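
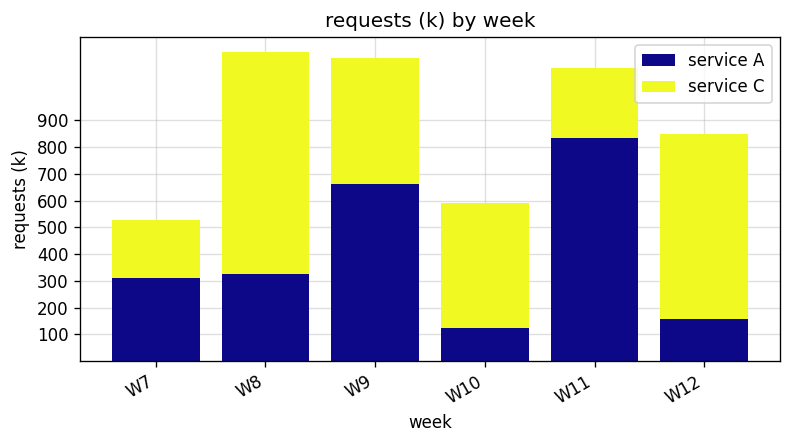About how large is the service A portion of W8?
service A top ≈ 300, bottom ≈ 0; segment ≈ 300.

≈ 300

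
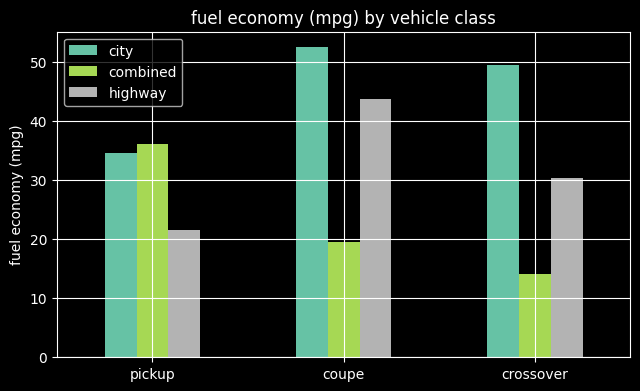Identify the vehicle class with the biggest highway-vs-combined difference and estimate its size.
coupe, ≈ 25 mpg

coupe: highway ≈ 45, combined ≈ 20 → gap ≈ 25. Next-largest (crossover) is only ≈ 15.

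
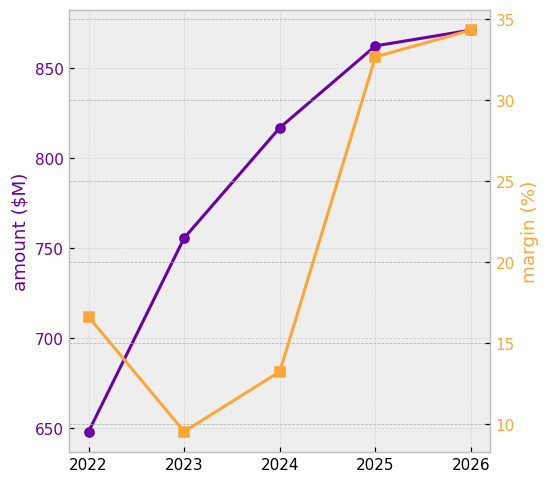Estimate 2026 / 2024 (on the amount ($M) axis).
2026 ≈ 880, 2024 ≈ 820; 880/820 ≈ 1.07.

≈ 1.07×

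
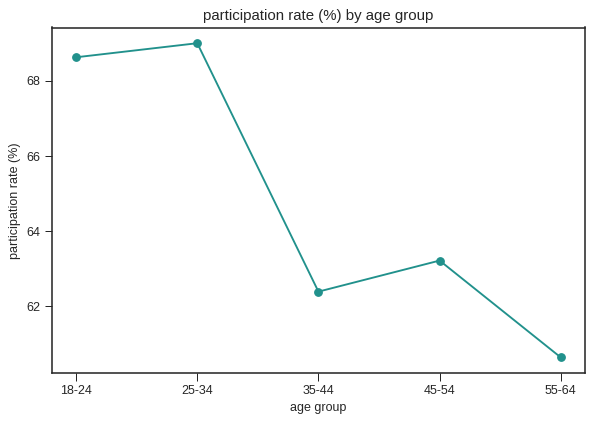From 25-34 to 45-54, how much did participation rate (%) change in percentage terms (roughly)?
≈ -8.7%

25-34 ≈ 69, 45-54 ≈ 63; (63 − 69) / 69 ≈ -8.7%.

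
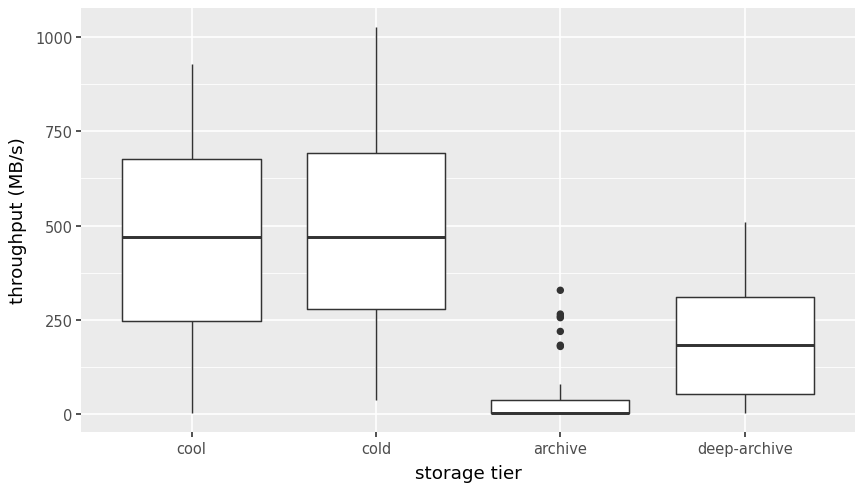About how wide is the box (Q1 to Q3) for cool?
Q3 ≈ 700, Q1 ≈ 250; IQR ≈ 450.

≈ 450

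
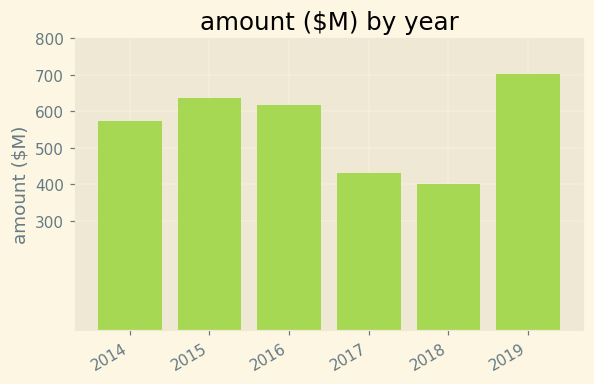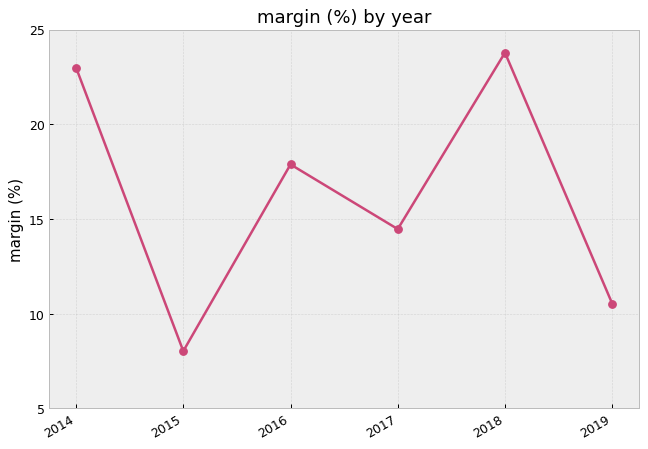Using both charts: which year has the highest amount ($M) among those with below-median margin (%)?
Chart 2 median margin (%) ≈ 15; below-median years: 2015, 2017, 2019. Among those, 2019 has the highest amount ($M) (≈ 700).

2019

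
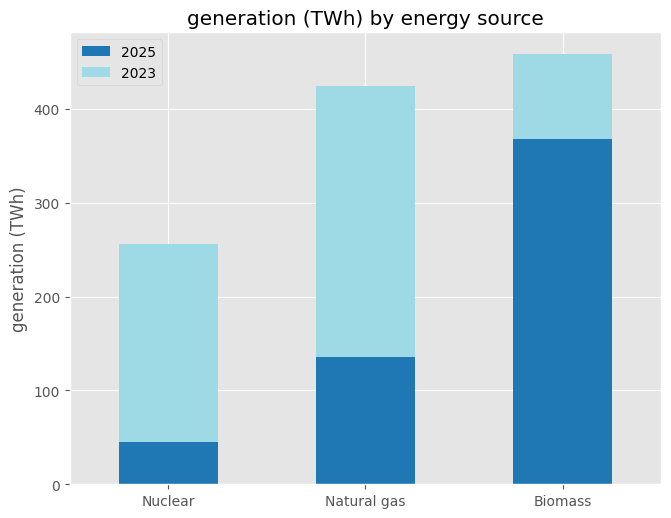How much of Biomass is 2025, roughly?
2025 top ≈ 350, bottom ≈ 0; segment ≈ 350.

≈ 350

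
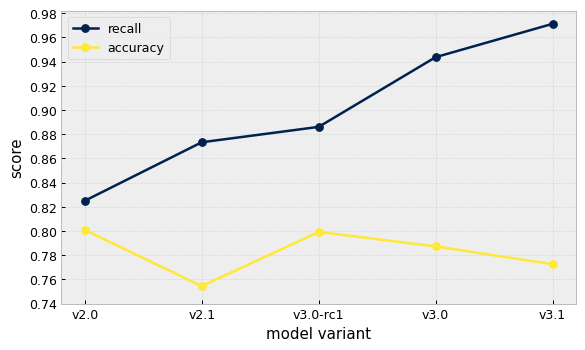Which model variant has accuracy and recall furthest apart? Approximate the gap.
v3.1: accuracy ≈ 0.78, recall ≈ 0.98 → gap ≈ 0.20. Next-largest (v3.0) is only ≈ 0.16.

v3.1, ≈ 0.20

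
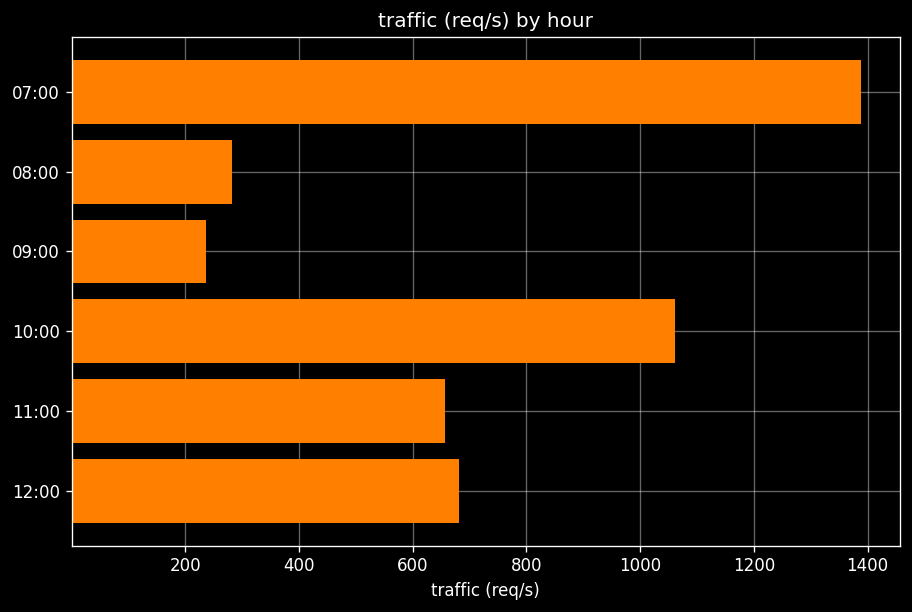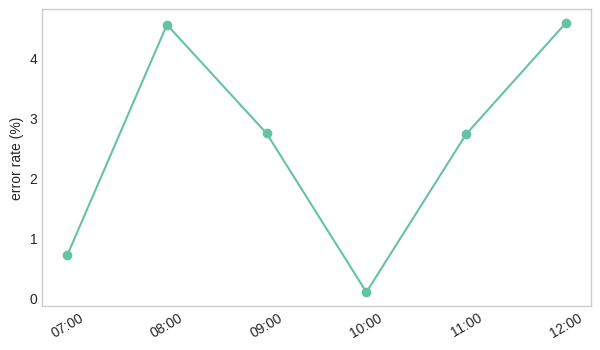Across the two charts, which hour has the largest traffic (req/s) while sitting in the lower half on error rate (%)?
Chart 2 median error rate (%) ≈ 2.5; below-median hours: 07:00, 10:00, 11:00. Among those, 07:00 has the highest traffic (req/s) (≈ 1400).

07:00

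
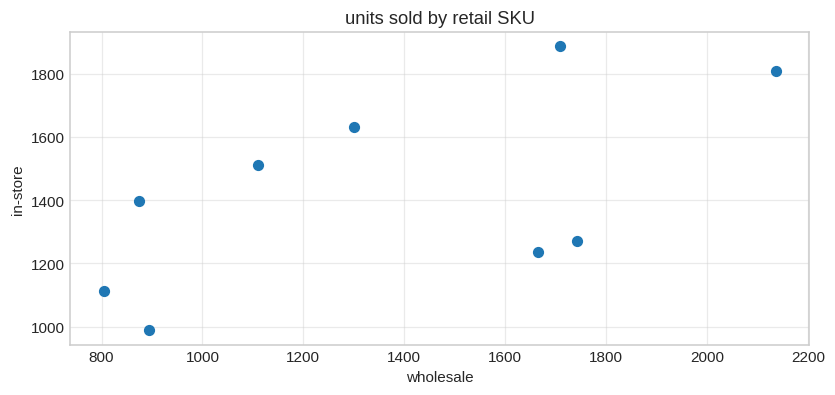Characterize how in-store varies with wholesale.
positive, moderate

Points are positively correlated; moderate (|r| ≈ 0.6).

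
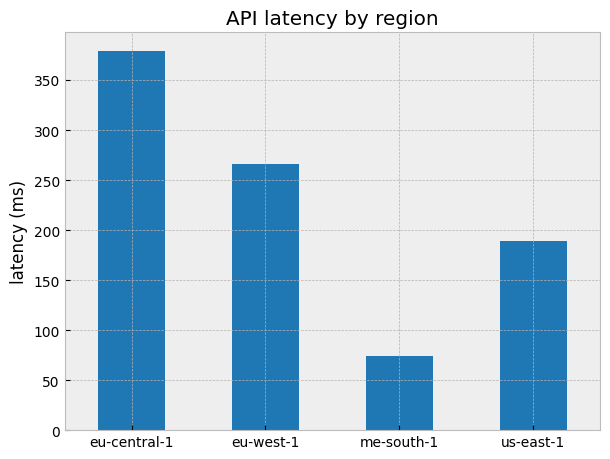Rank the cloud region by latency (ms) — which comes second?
Top 3: eu-central-1 ≈ 400, eu-west-1 ≈ 250, us-east-1 ≈ 200.

eu-west-1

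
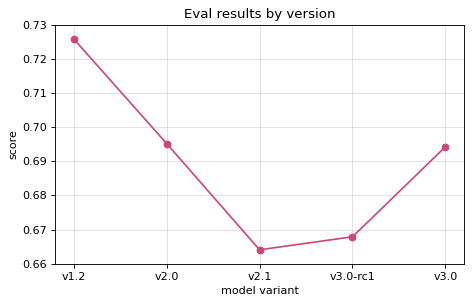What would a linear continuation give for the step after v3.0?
Last three: 0.66, 0.67, 0.69 → slope ≈ 0.015/step → next ≈ 0.705.

≈ 0.705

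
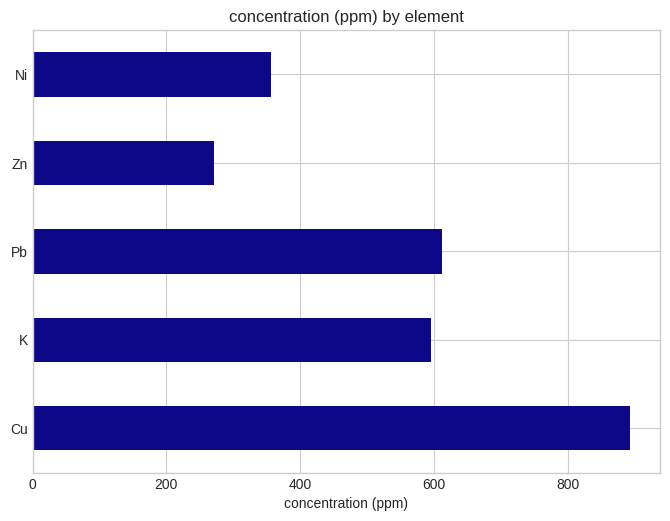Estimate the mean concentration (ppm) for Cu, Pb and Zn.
≈ 600

(900 + 600 + 300) / 3 ≈ 600.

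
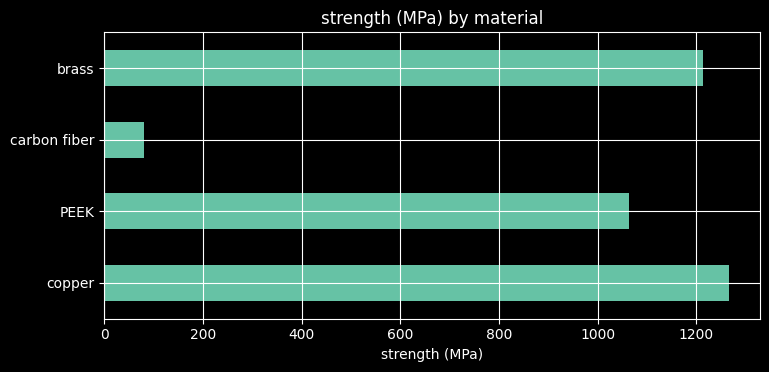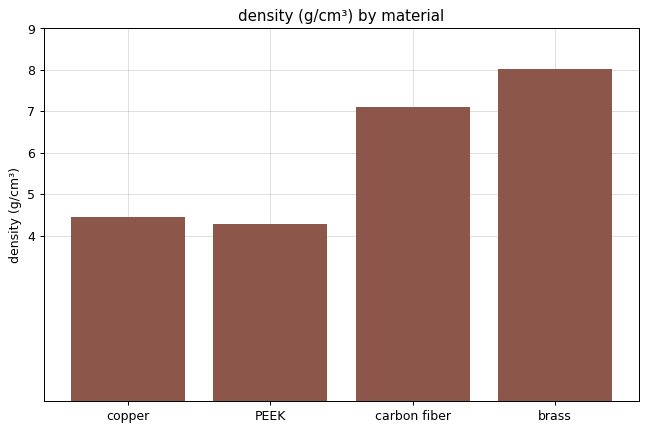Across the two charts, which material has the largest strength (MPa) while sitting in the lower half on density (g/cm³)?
Chart 2 median density (g/cm³) ≈ 6; below-median materials: copper, PEEK. Among those, copper has the highest strength (MPa) (≈ 1200).

copper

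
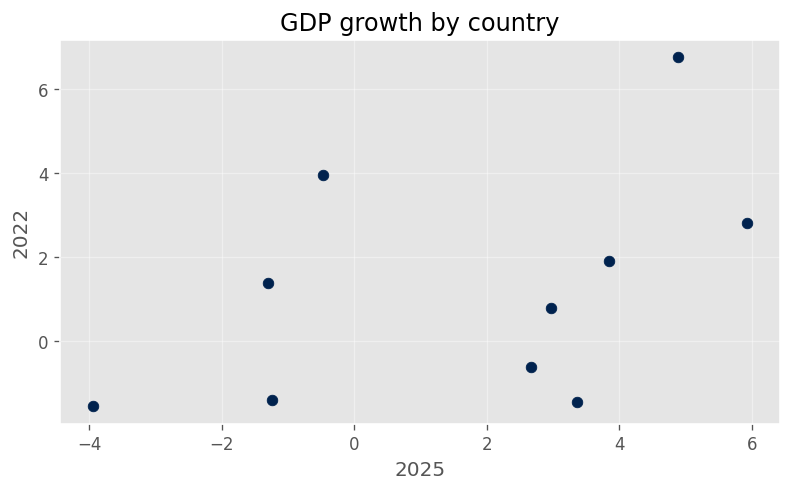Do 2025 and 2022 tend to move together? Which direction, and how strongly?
Points are positively correlated; moderate (|r| ≈ 0.5).

positive, moderate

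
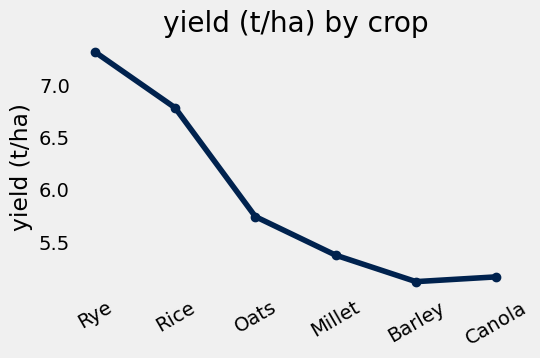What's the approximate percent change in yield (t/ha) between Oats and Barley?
≈ -10.3%

Oats ≈ 5.8, Barley ≈ 5.2; (5.2 − 5.8) / 5.8 ≈ -10.3%.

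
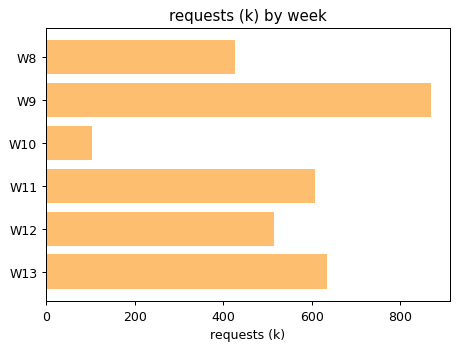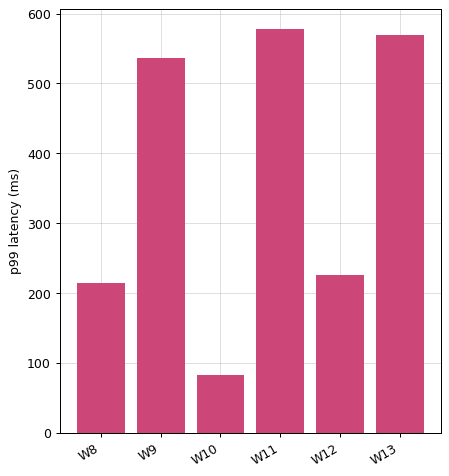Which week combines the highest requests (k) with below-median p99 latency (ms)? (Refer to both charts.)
W12

Chart 2 median p99 latency (ms) ≈ 400; below-median weeks: W8, W10, W12. Among those, W12 has the highest requests (k) (≈ 500).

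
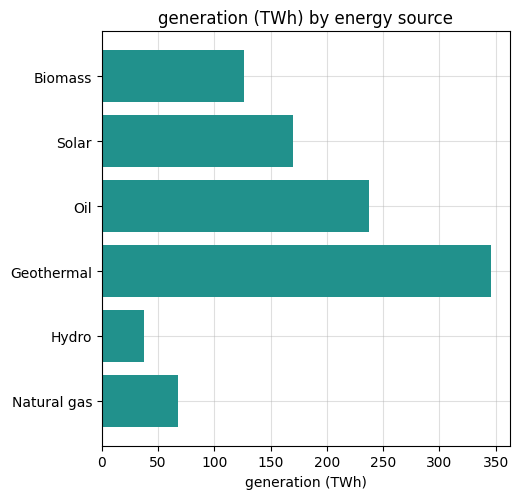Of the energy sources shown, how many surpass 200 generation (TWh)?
2

Above 200: Oil, Geothermal.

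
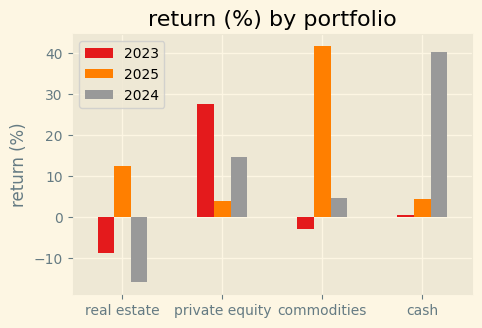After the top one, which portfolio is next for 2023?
Top 3 for 2023: private equity ≈ 30, cash ≈ 0, commodities ≈ -5.

cash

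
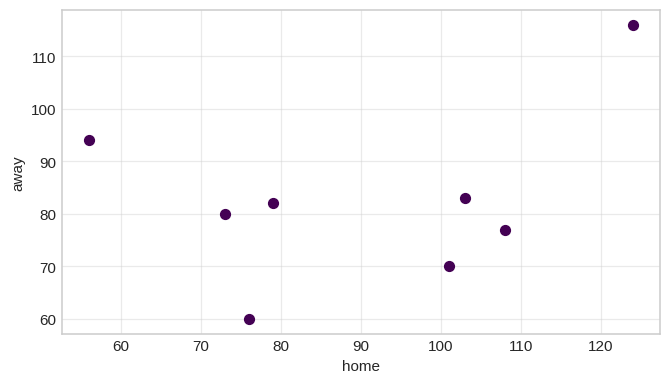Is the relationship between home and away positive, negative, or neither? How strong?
Points are positively correlated; weak (|r| ≈ 0.3).

positive, weak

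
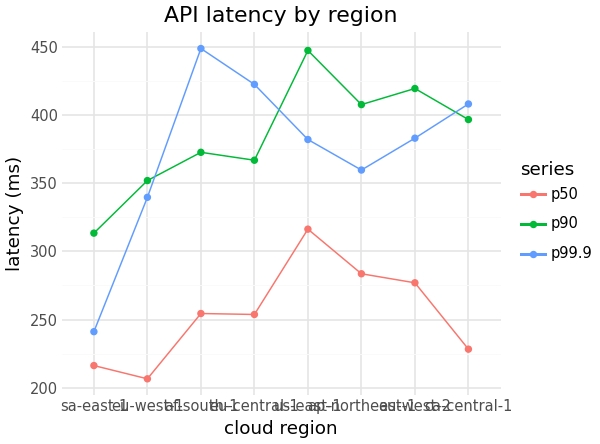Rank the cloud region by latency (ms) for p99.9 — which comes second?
eu-central-1

Top 3 for p99.9: af-south-1 ≈ 450, eu-central-1 ≈ 425, ca-central-1 ≈ 400.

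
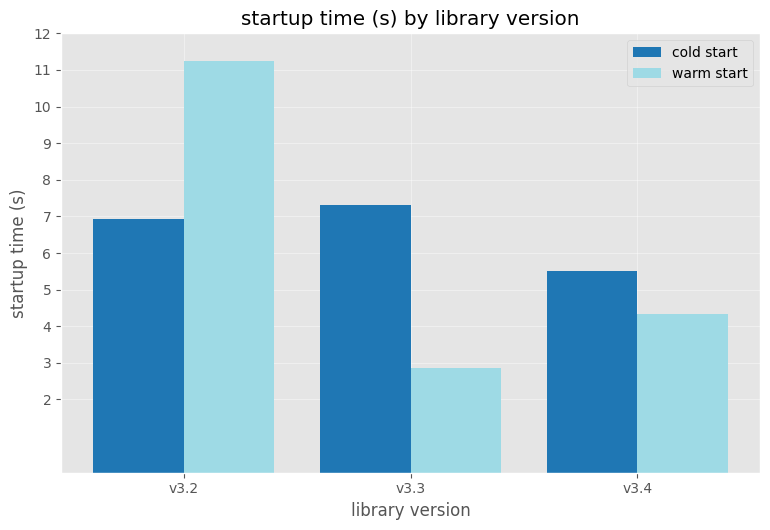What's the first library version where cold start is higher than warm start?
v3.3

v3.2: cold start ≈ 7 vs warm start ≈ 11 (not yet); v3.3: cold start ≈ 7 vs warm start ≈ 3 (first crossover).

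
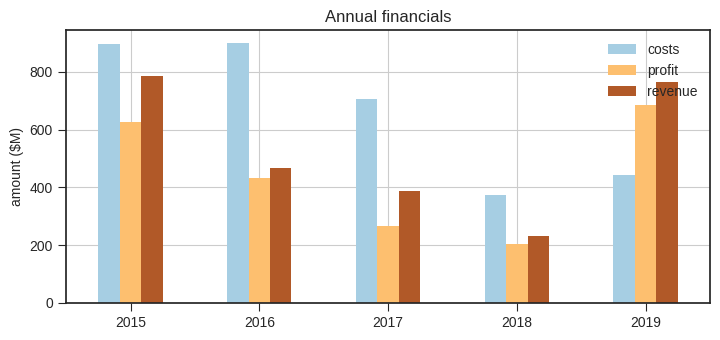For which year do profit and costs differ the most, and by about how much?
2016, ≈ 500 $M

2016: profit ≈ 400, costs ≈ 900 → gap ≈ 500. Next-largest (2017) is only ≈ 400.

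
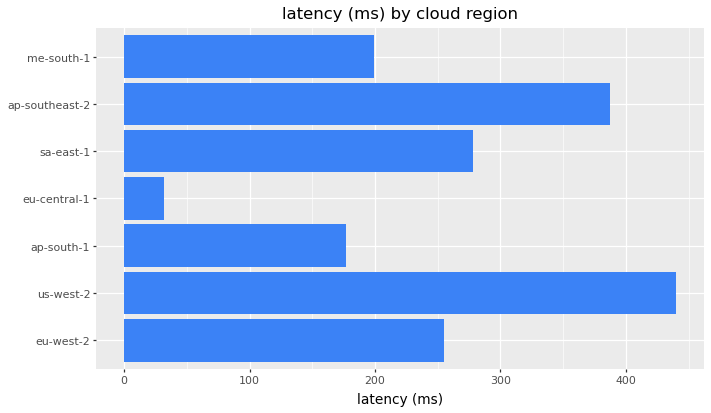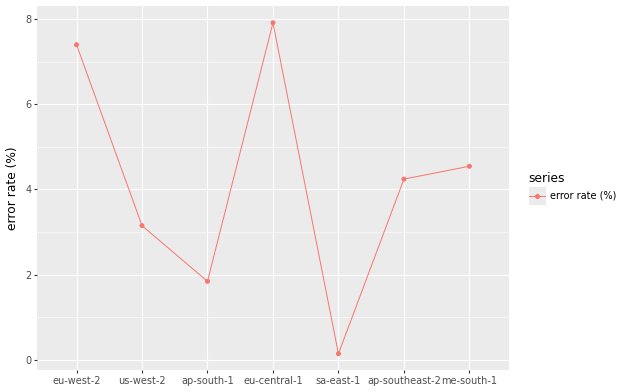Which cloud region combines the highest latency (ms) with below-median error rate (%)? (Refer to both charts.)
Chart 2 median error rate (%) ≈ 4; below-median cloud regions: us-west-2, ap-south-1, sa-east-1. Among those, us-west-2 has the highest latency (ms) (≈ 450).

us-west-2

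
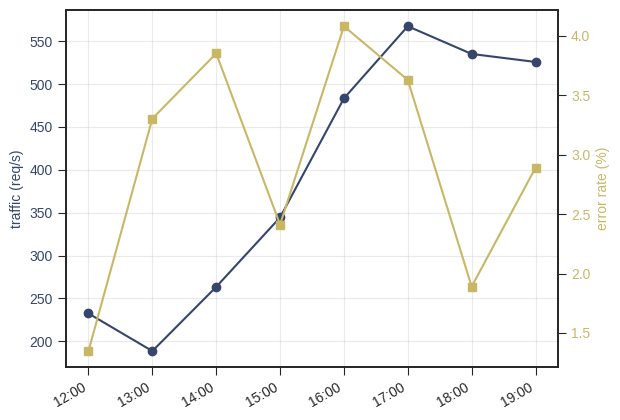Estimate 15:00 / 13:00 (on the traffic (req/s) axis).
15:00 ≈ 350, 13:00 ≈ 200; 350/200 ≈ 1.75.

≈ 1.75×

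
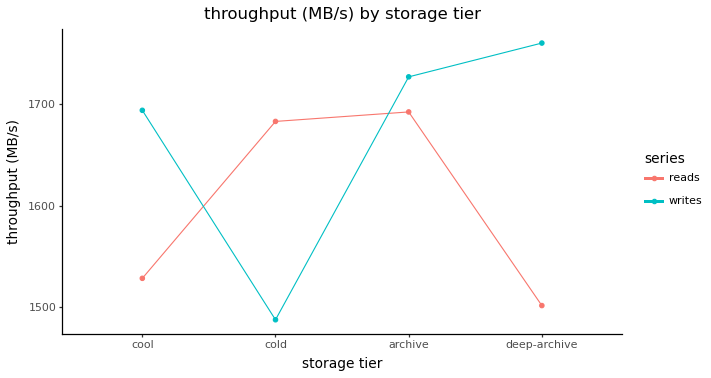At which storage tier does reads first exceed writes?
cold

cool: reads ≈ 1525 vs writes ≈ 1700 (not yet); cold: reads ≈ 1675 vs writes ≈ 1500 (first crossover).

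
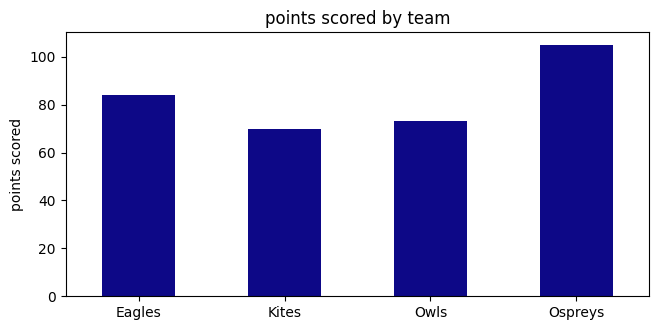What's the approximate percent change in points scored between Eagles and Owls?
≈ -12.5%

Eagles ≈ 80, Owls ≈ 70; (70 − 80) / 80 ≈ -12.5%.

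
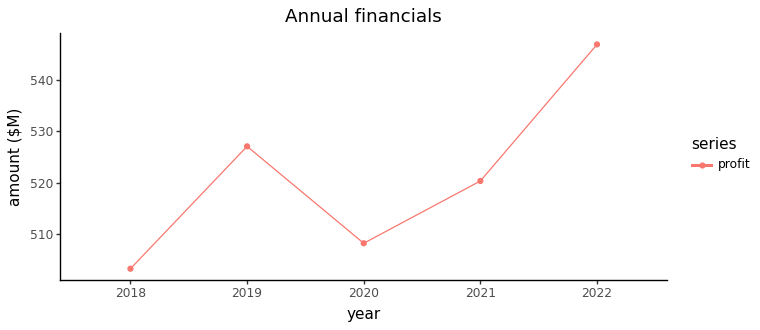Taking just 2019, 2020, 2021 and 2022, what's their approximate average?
(525 + 510 + 520 + 545) / 4 ≈ 525.

≈ 525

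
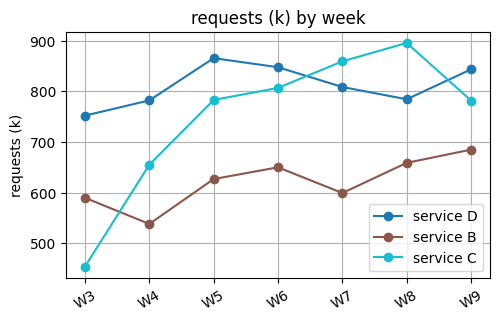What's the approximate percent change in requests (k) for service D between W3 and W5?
W3 ≈ 750, W5 ≈ 850; (850 − 750) / 750 ≈ +13.3%.

≈ +13.3%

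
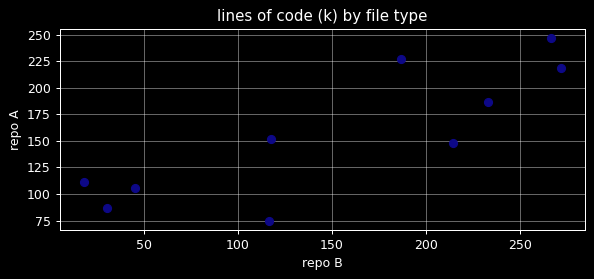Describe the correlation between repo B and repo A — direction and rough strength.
Points are positively correlated; strong (|r| ≈ 0.8).

positive, strong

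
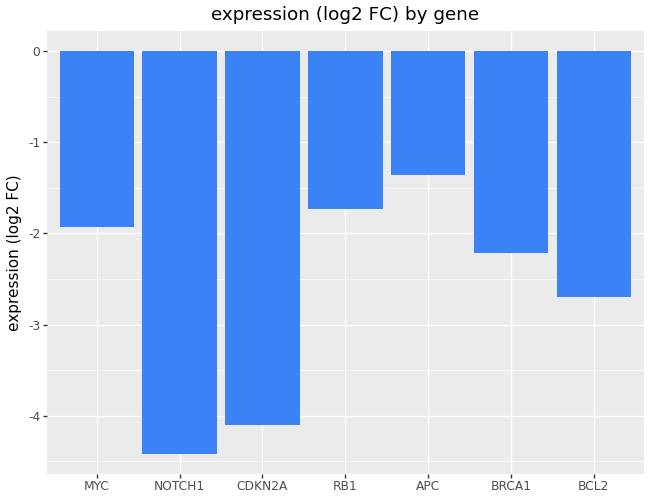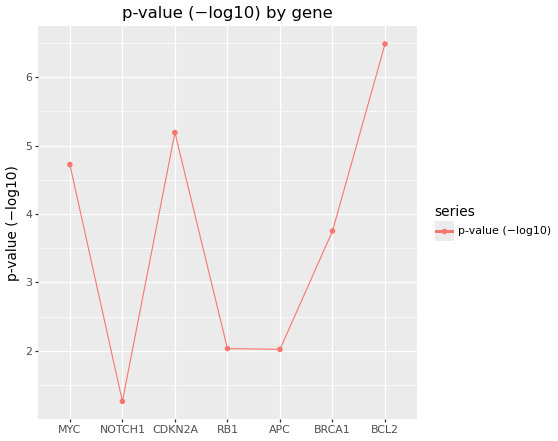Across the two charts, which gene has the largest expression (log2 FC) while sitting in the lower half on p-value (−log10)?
APC

Chart 2 median p-value (−log10) ≈ 4; below-median genes: NOTCH1, RB1, APC. Among those, APC has the highest expression (log2 FC) (≈ -1).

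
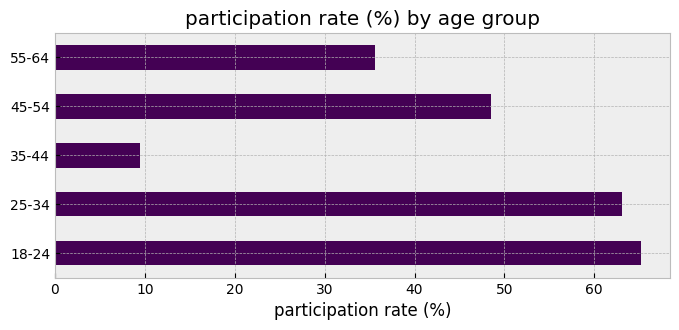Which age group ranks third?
45-54

Top 4: 18-24 ≈ 70, 25-34 ≈ 60, 45-54 ≈ 50, 55-64 ≈ 40.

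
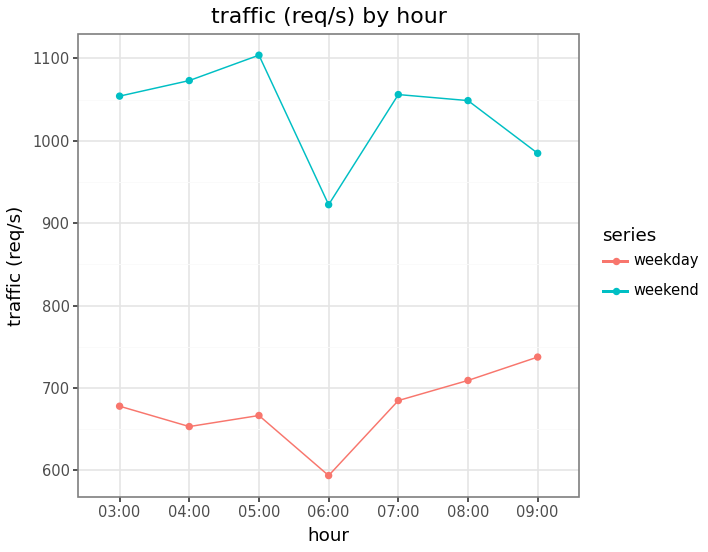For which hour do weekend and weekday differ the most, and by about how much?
05:00: weekend ≈ 1100, weekday ≈ 650 → gap ≈ 450. Next-largest (04:00) is only ≈ 400.

05:00, ≈ 450 req/s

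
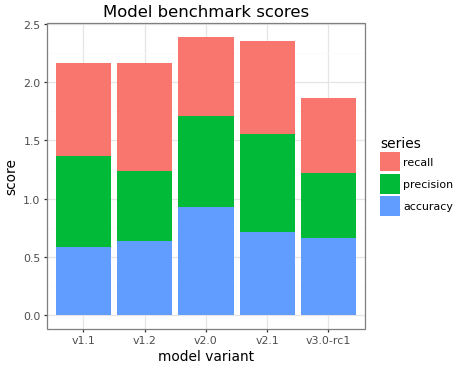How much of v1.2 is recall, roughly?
recall top ≈ 2.2, bottom ≈ 1.2; segment ≈ 1.0.

≈ 1.0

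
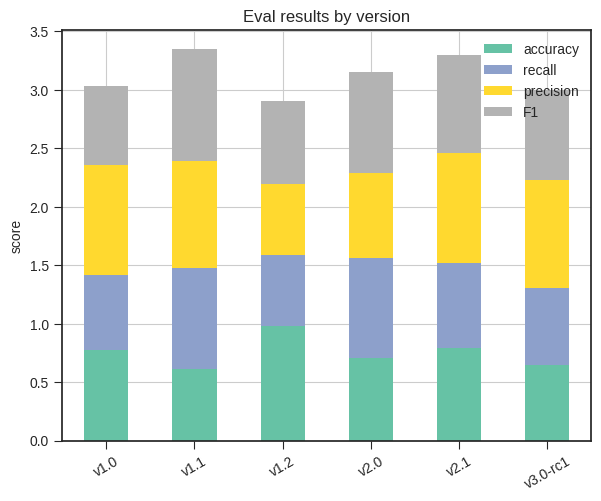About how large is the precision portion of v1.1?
≈ 1.0

precision top ≈ 2.5, bottom ≈ 1.5; segment ≈ 1.0.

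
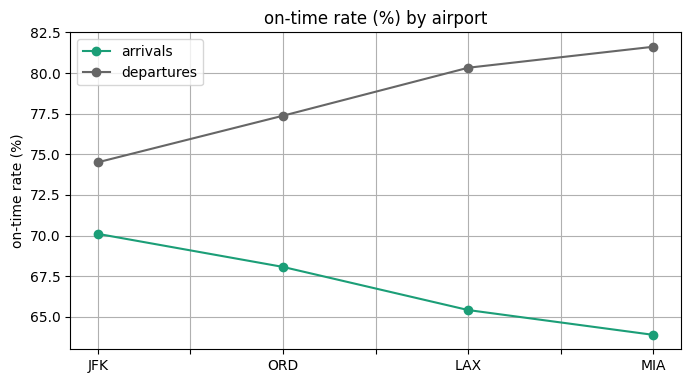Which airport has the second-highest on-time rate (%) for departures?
Top 3 for departures: MIA ≈ 82, LAX ≈ 80, ORD ≈ 78.

LAX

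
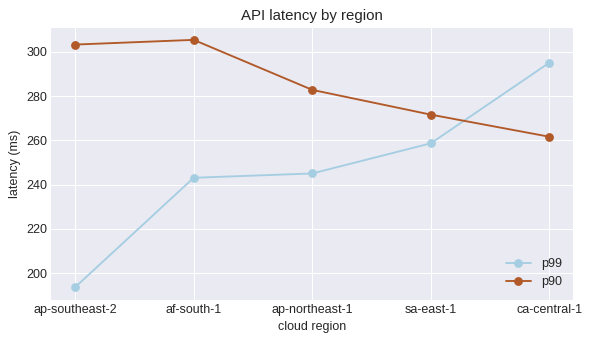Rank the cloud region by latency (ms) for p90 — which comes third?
ap-northeast-1

Top 4 for p90: af-south-1 ≈ 310, ap-southeast-2 ≈ 300, ap-northeast-1 ≈ 280, sa-east-1 ≈ 270.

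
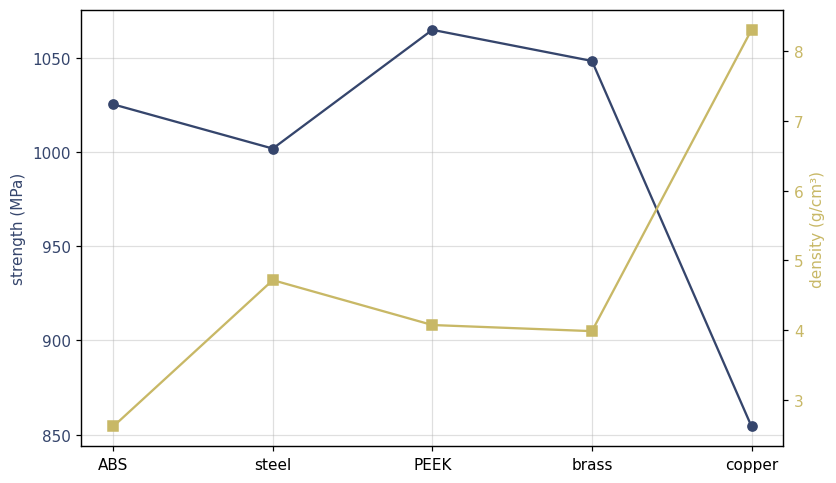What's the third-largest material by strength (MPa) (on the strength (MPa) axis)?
ABS

Top 4 (on the strength (MPa) axis): PEEK ≈ 1060, brass ≈ 1040, ABS ≈ 1020, steel ≈ 1000.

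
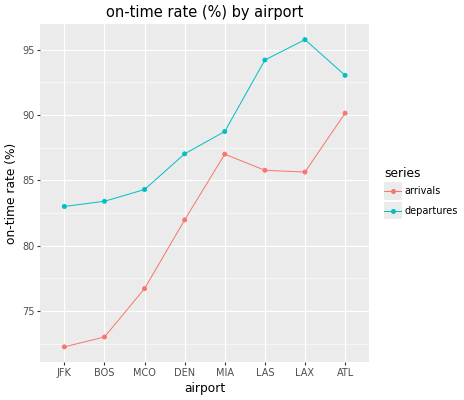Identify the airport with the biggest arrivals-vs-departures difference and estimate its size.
JFK, ≈ 12 %

JFK: arrivals ≈ 72, departures ≈ 84 → gap ≈ 12. Next-largest (BOS) is only ≈ 10.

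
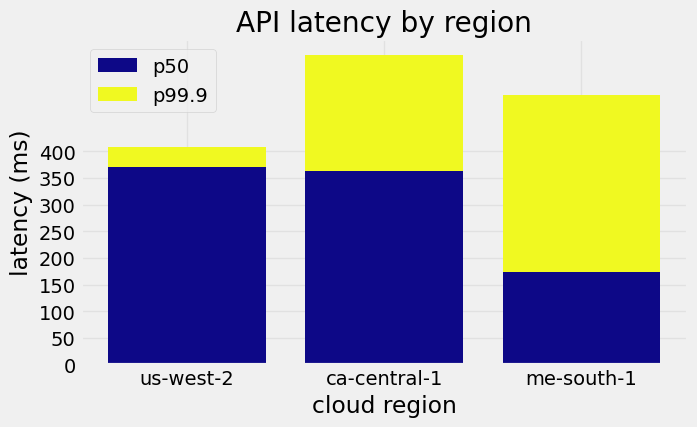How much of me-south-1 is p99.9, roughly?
p99.9 top ≈ 500, bottom ≈ 150; segment ≈ 350.

≈ 350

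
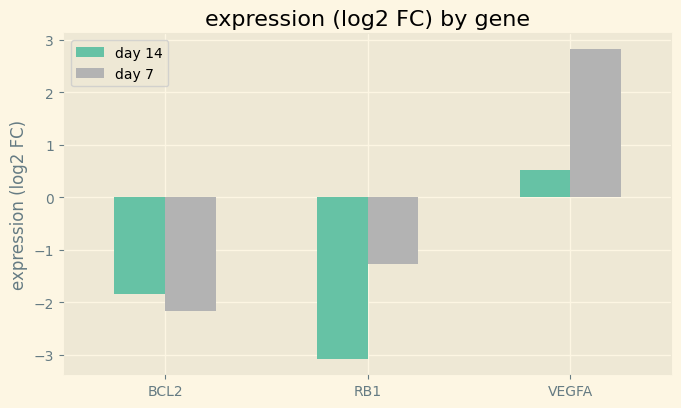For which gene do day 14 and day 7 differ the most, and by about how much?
VEGFA: day 14 ≈ 0.5, day 7 ≈ 3.0 → gap ≈ 2.5. Next-largest (RB1) is only ≈ 1.5.

VEGFA, ≈ 2.5 log2 FC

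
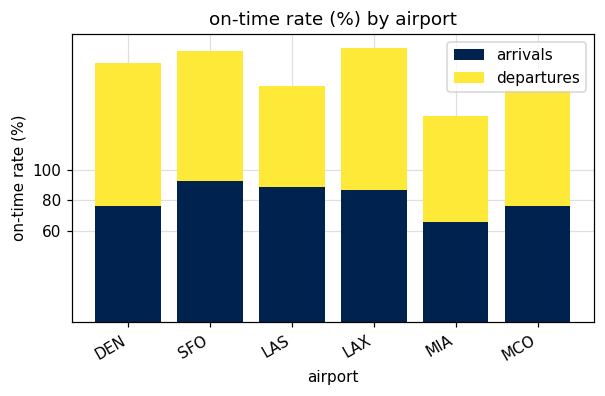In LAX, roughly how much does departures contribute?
departures top ≈ 180, bottom ≈ 80; segment ≈ 100.

≈ 100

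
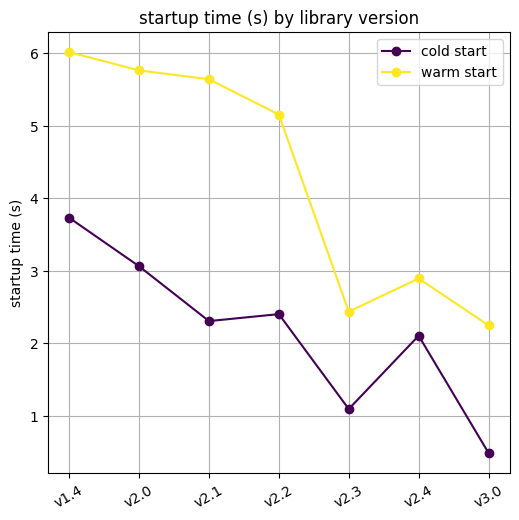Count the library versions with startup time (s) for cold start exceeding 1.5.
Above 1.5: v1.4, v2.0, v2.1, v2.2, v2.4.

5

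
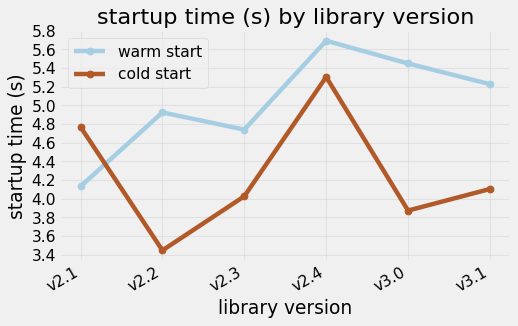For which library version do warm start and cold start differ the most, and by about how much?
v3.0, ≈ 1.6 s

v3.0: warm start ≈ 5.4, cold start ≈ 3.8 → gap ≈ 1.6. Next-largest (v2.2) is only ≈ 1.6.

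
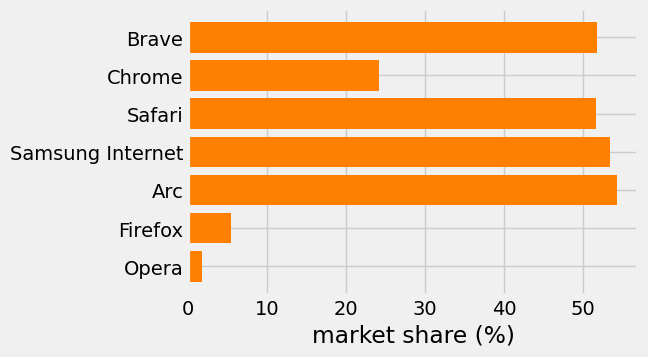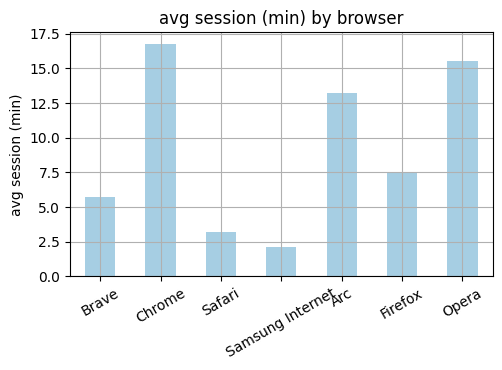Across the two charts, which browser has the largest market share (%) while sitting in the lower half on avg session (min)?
Chart 2 median avg session (min) ≈ 8; below-median browsers: Brave, Safari, Samsung Internet. Among those, Samsung Internet has the highest market share (%) (≈ 55).

Samsung Internet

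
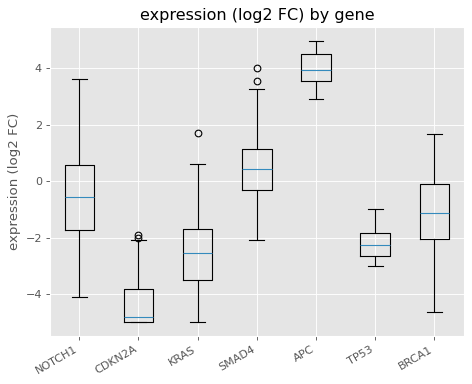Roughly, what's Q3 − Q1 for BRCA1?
≈ 2

Q3 ≈ 0, Q1 ≈ -2; IQR ≈ 2.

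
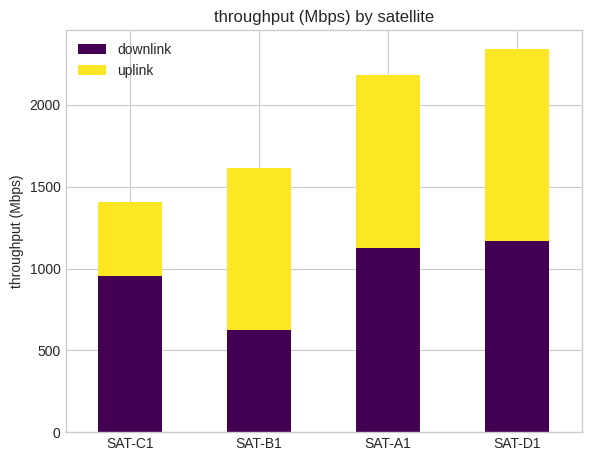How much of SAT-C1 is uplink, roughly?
uplink top ≈ 1400, bottom ≈ 1000; segment ≈ 400.

≈ 400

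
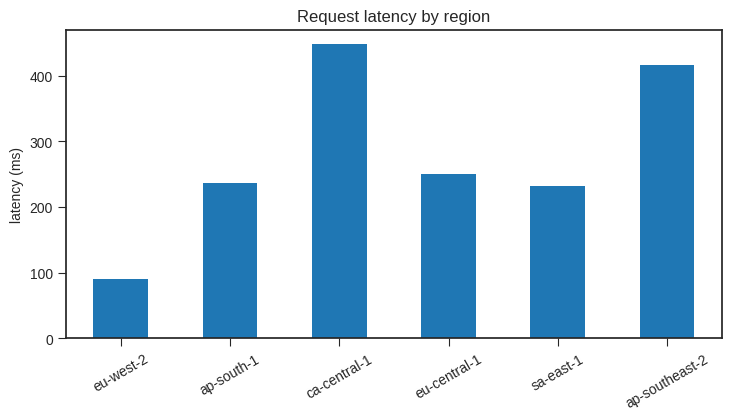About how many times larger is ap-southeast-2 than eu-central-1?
≈ 1.6×

ap-southeast-2 ≈ 400, eu-central-1 ≈ 250; 400/250 ≈ 1.6.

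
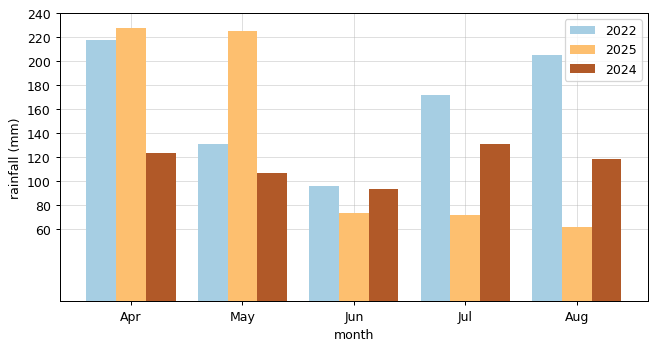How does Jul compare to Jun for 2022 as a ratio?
≈ 1.8×

Jul ≈ 180, Jun ≈ 100; 180/100 ≈ 1.8.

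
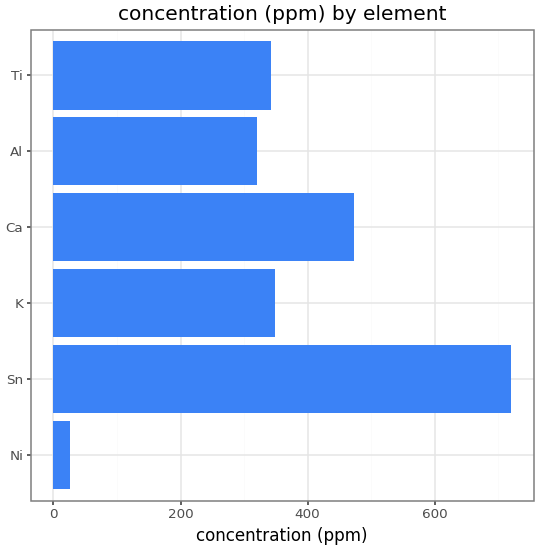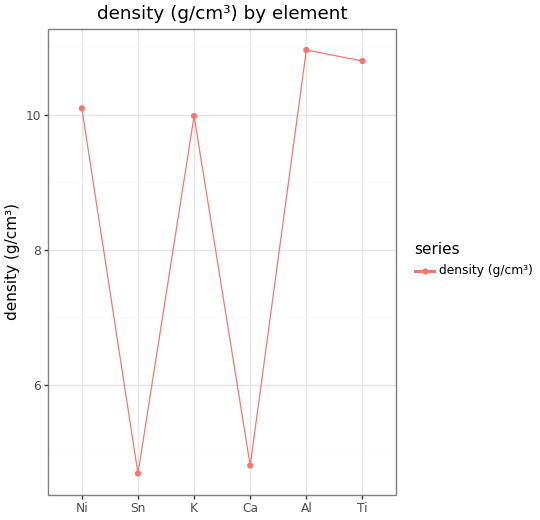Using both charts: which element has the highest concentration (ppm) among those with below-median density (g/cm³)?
Chart 2 median density (g/cm³) ≈ 10; below-median elements: Sn, K, Ca. Among those, Sn has the highest concentration (ppm) (≈ 700).

Sn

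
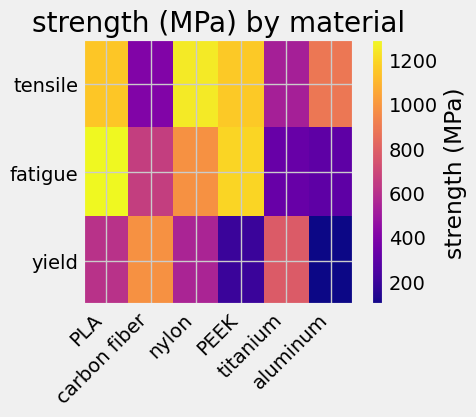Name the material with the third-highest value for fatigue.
nylon

Top 4 for fatigue: PLA ≈ 1300, PEEK ≈ 1200, nylon ≈ 1000, carbon fiber ≈ 700.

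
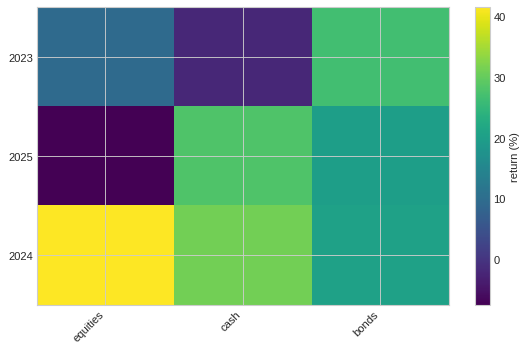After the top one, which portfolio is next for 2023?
Top 3 for 2023: bonds ≈ 25, equities ≈ 10, cash ≈ 0.

equities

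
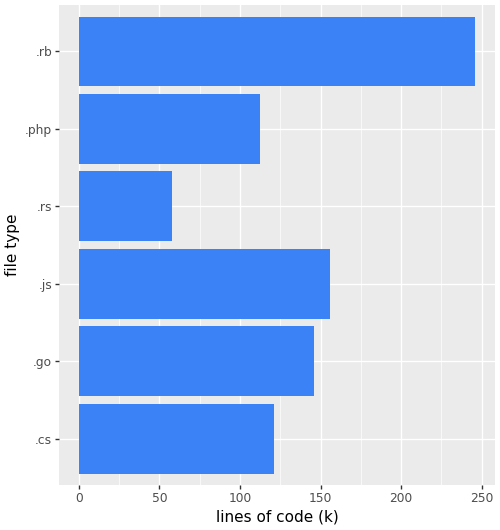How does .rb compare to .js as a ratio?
.rb ≈ 250, .js ≈ 150; 250/150 ≈ 1.67.

≈ 1.67×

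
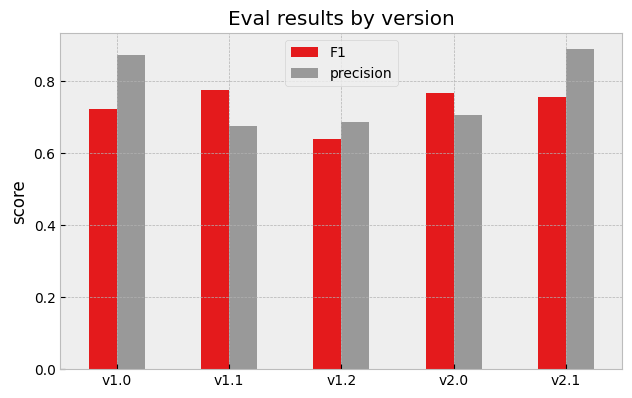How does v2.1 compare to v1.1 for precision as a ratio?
≈ 1.29×

v2.1 ≈ 0.9, v1.1 ≈ 0.7; 0.9/0.7 ≈ 1.29.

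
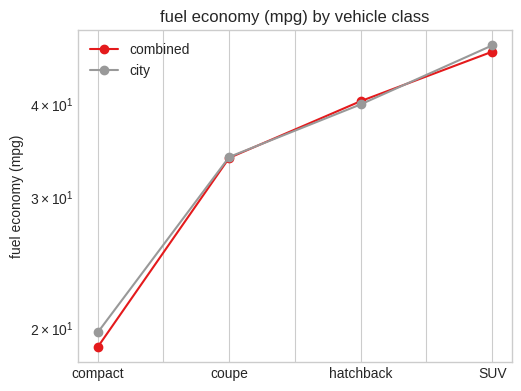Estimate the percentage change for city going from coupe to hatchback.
coupe ≈ 35, hatchback ≈ 40; (40 − 35) / 35 ≈ +14.3%.

≈ +14.3%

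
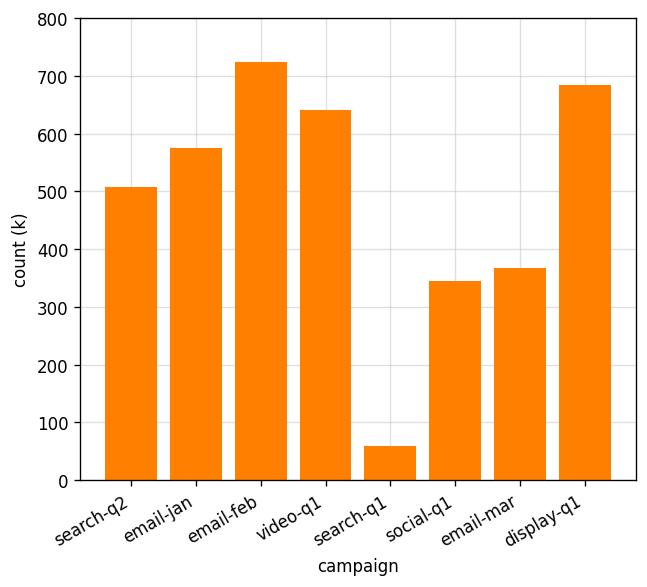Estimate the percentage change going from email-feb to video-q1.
email-feb ≈ 700, video-q1 ≈ 600; (600 − 700) / 700 ≈ -14.3%.

≈ -14.3%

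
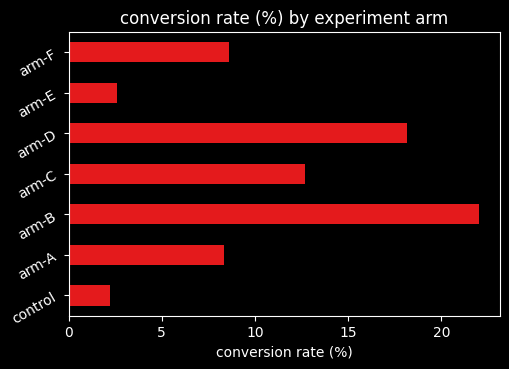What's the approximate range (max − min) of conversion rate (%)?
≈ 20

Max arm-B ≈ 22, min control ≈ 2; range ≈ 20.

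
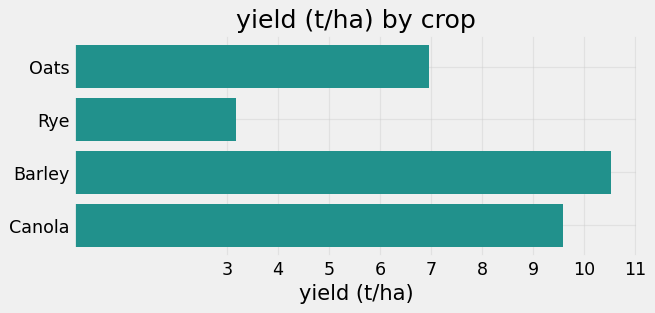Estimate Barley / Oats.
≈ 1.57×

Barley ≈ 11, Oats ≈ 7; 11/7 ≈ 1.57.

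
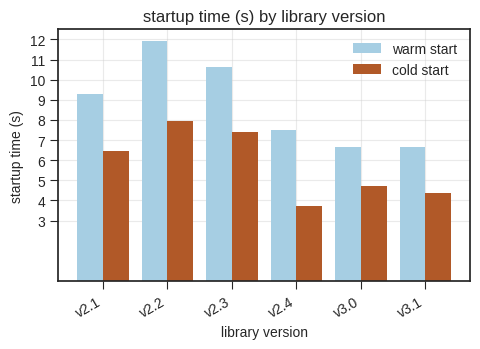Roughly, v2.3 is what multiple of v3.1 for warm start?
≈ 1.57×

v2.3 ≈ 11, v3.1 ≈ 7; 11/7 ≈ 1.57.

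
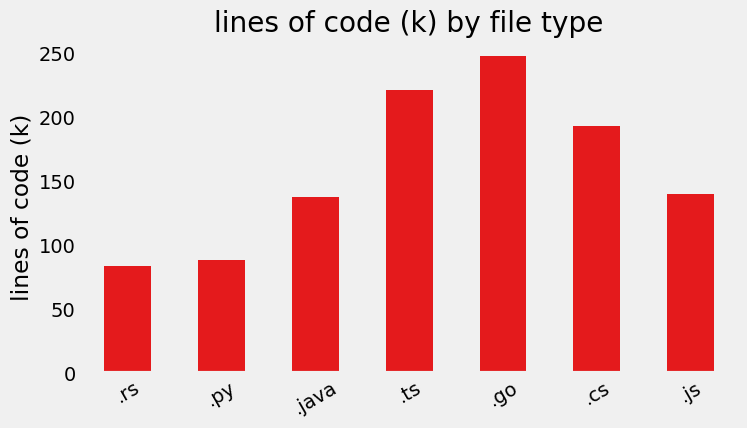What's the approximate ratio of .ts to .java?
.ts ≈ 225, .java ≈ 125; 225/125 ≈ 1.8.

≈ 1.8×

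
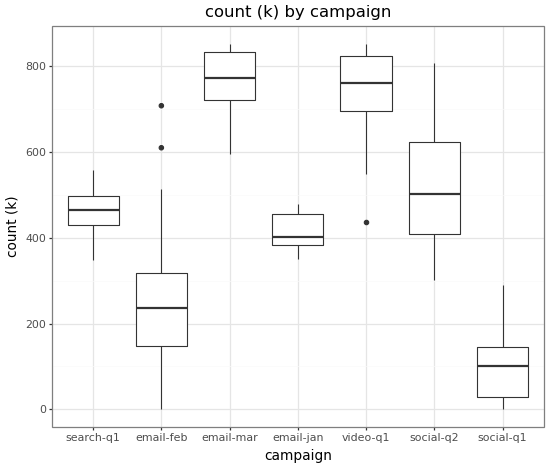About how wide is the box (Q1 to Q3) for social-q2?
Q3 ≈ 600, Q1 ≈ 400; IQR ≈ 200.

≈ 200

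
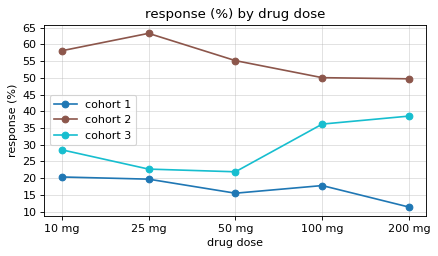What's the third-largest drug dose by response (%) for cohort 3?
Top 4 for cohort 3: 200 mg ≈ 40, 100 mg ≈ 35, 10 mg ≈ 30, 25 mg ≈ 25.

10 mg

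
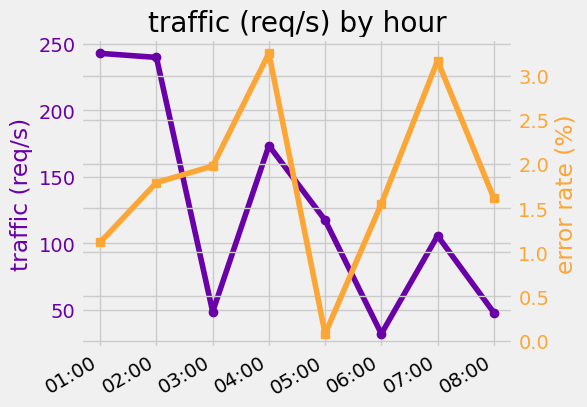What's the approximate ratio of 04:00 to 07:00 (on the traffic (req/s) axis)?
≈ 1.8×

04:00 ≈ 180, 07:00 ≈ 100; 180/100 ≈ 1.8.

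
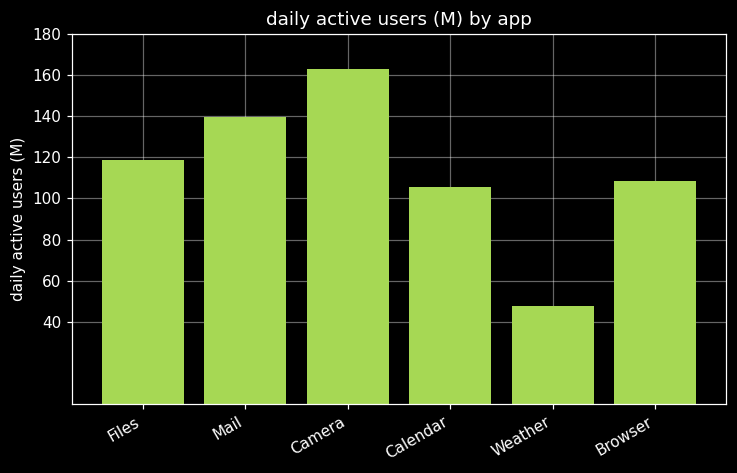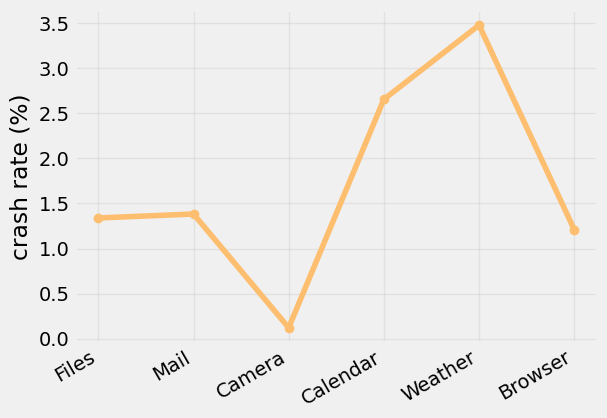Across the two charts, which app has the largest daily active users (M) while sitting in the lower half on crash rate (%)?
Camera

Chart 2 median crash rate (%) ≈ 1.5; below-median apps: Files, Camera, Browser. Among those, Camera has the highest daily active users (M) (≈ 160).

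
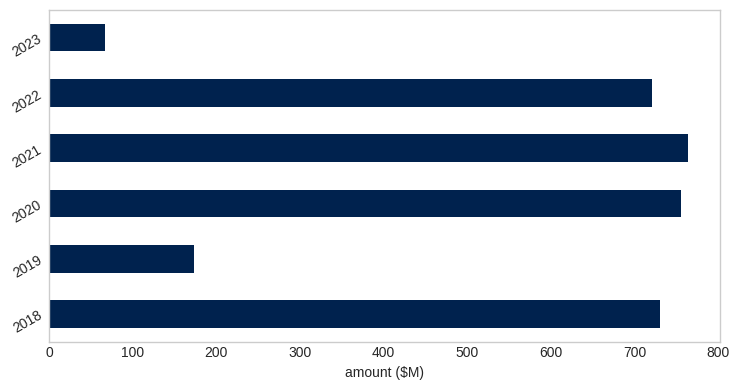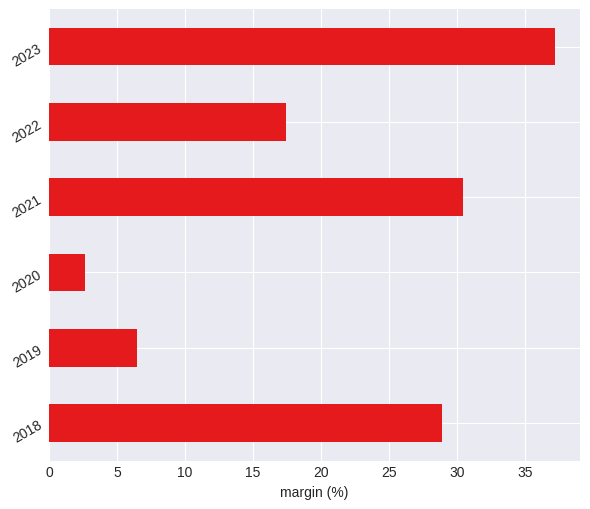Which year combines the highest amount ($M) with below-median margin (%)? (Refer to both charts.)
2020

Chart 2 median margin (%) ≈ 25; below-median years: 2019, 2020, 2022. Among those, 2020 has the highest amount ($M) (≈ 800).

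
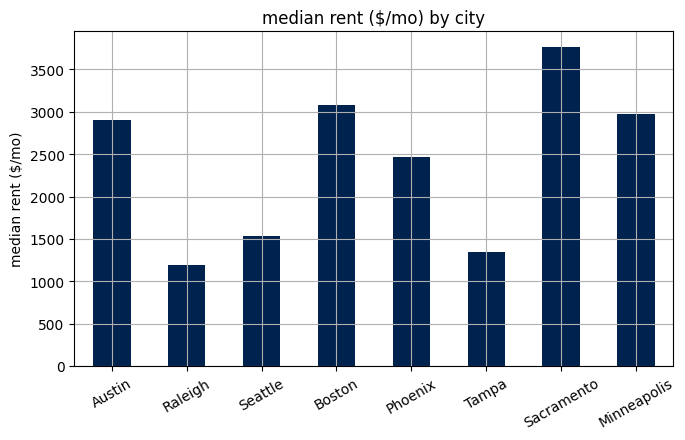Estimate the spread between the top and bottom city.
Max Sacramento ≈ 4000, min Raleigh ≈ 1000; range ≈ 3000.

≈ 3000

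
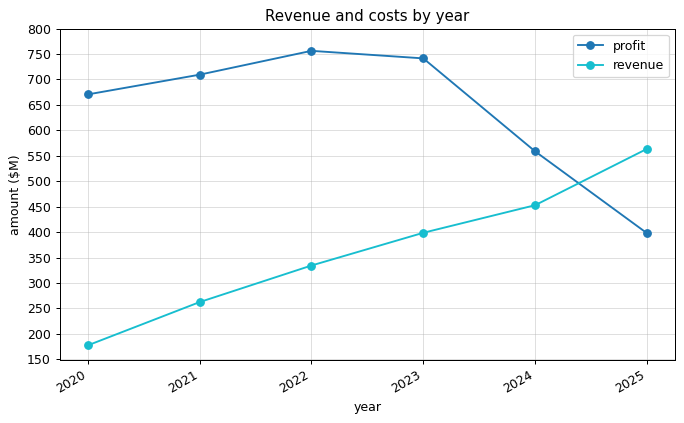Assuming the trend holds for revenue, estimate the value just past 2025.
≈ 625

Last three: 400, 450, 550 → slope ≈ 75/step → next ≈ 625.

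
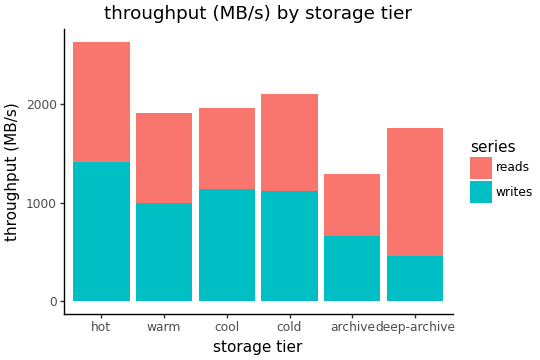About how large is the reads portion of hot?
reads top ≈ 2500, bottom ≈ 1500; segment ≈ 1000.

≈ 1000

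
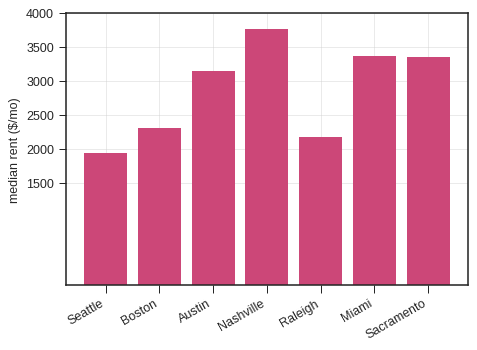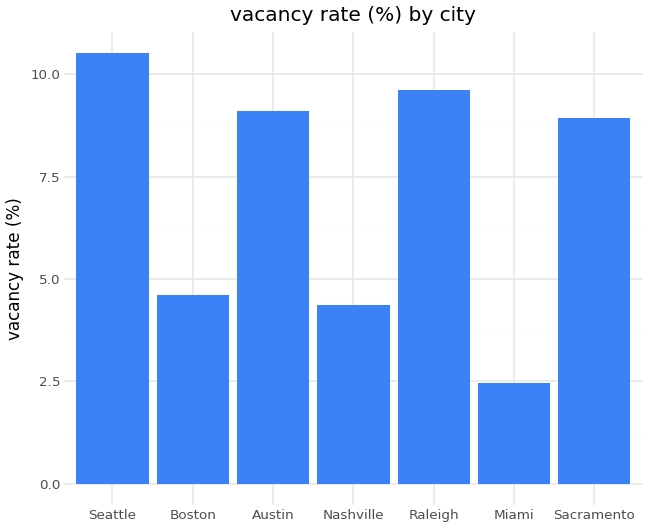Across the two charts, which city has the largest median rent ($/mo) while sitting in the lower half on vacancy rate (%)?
Nashville

Chart 2 median vacancy rate (%) ≈ 9; below-median cities: Boston, Nashville, Miami. Among those, Nashville has the highest median rent ($/mo) (≈ 4000).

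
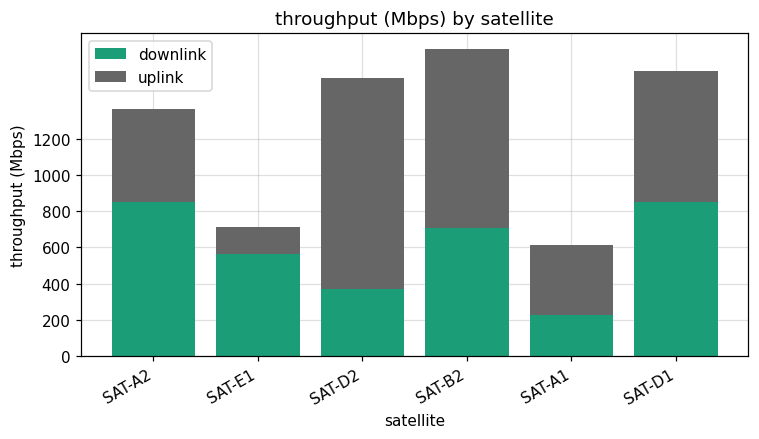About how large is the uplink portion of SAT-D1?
uplink top ≈ 1600, bottom ≈ 800; segment ≈ 800.

≈ 800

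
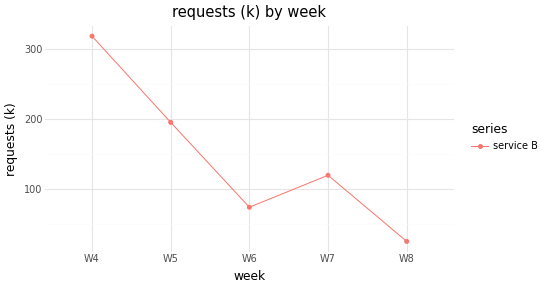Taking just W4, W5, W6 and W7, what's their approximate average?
≈ 181

(325 + 200 + 75 + 125) / 4 ≈ 181.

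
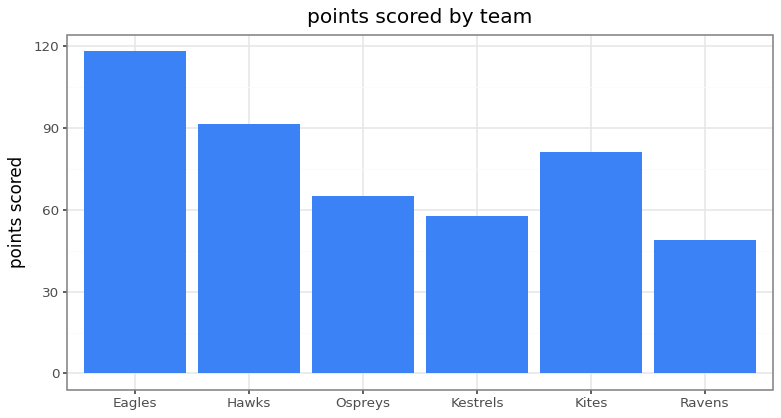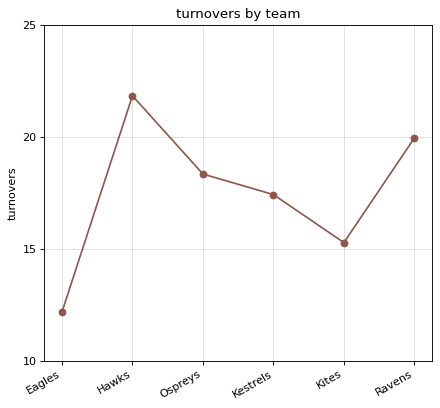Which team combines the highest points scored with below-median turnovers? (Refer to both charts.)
Eagles

Chart 2 median turnovers ≈ 20; below-median teams: Eagles, Kestrels, Kites. Among those, Eagles has the highest points scored (≈ 120).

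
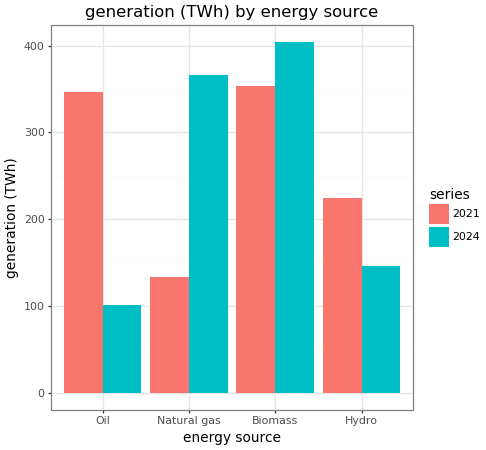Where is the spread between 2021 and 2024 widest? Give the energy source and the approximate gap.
Oil: 2021 ≈ 350, 2024 ≈ 100 → gap ≈ 250. Next-largest (Natural gas) is only ≈ 200.

Oil, ≈ 250 TWh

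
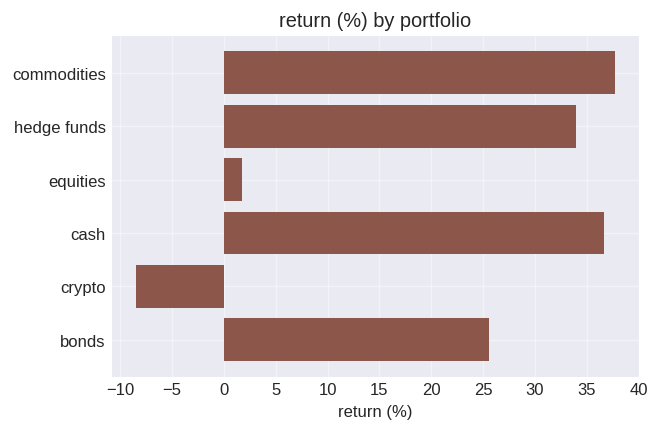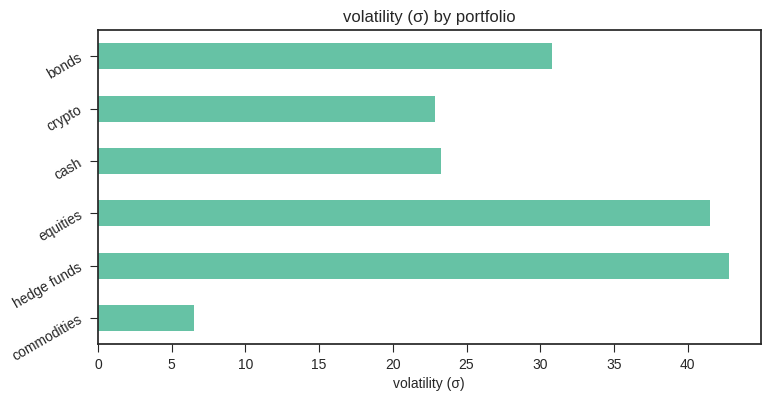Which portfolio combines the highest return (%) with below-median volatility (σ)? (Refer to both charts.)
Chart 2 median volatility (σ) ≈ 25; below-median portfolios: commodities, cash, crypto. Among those, commodities has the highest return (%) (≈ 40).

commodities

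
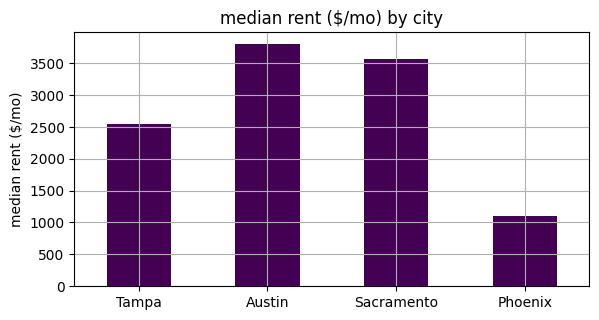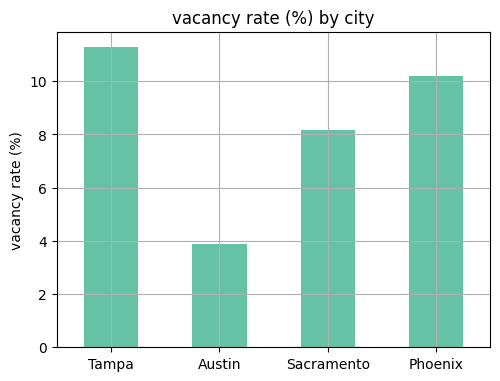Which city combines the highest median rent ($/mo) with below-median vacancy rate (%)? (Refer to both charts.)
Chart 2 median vacancy rate (%) ≈ 10; below-median cities: Austin, Sacramento. Among those, Austin has the highest median rent ($/mo) (≈ 4000).

Austin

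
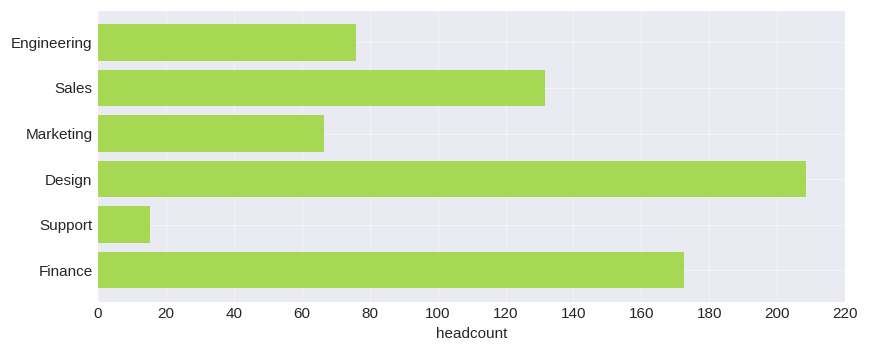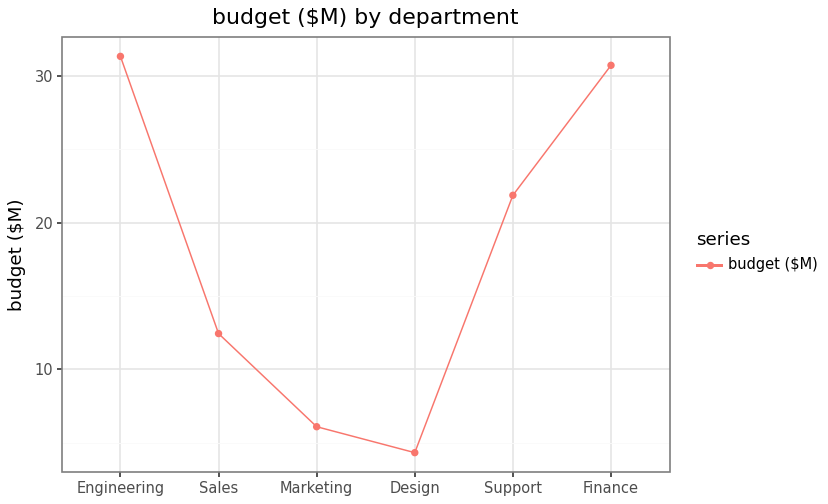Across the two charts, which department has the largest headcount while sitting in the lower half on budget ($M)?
Chart 2 median budget ($M) ≈ 15; below-median departments: Sales, Marketing, Design. Among those, Design has the highest headcount (≈ 200).

Design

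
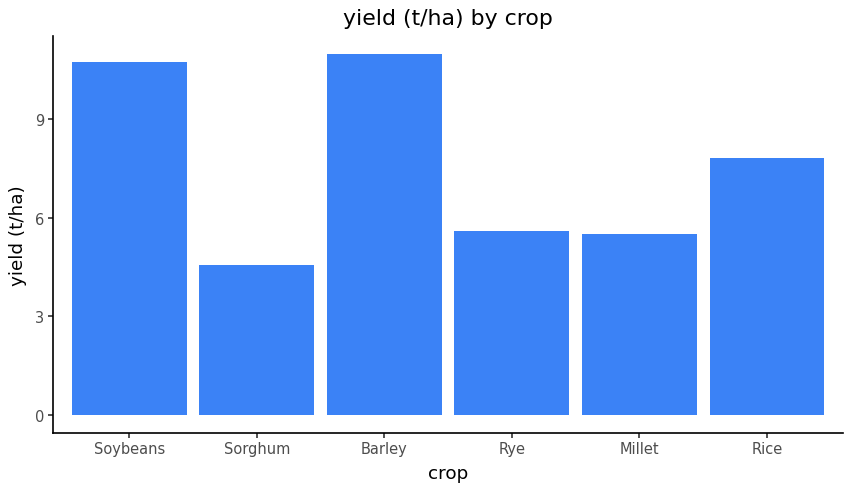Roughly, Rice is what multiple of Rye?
≈ 1.33×

Rice ≈ 8, Rye ≈ 6; 8/6 ≈ 1.33.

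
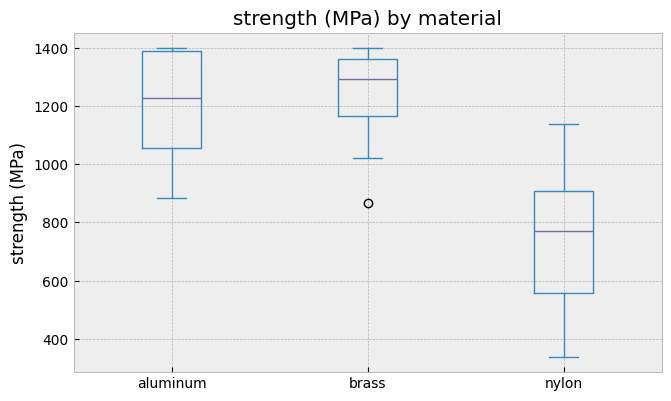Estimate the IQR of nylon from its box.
≈ 350

Q3 ≈ 900, Q1 ≈ 550; IQR ≈ 350.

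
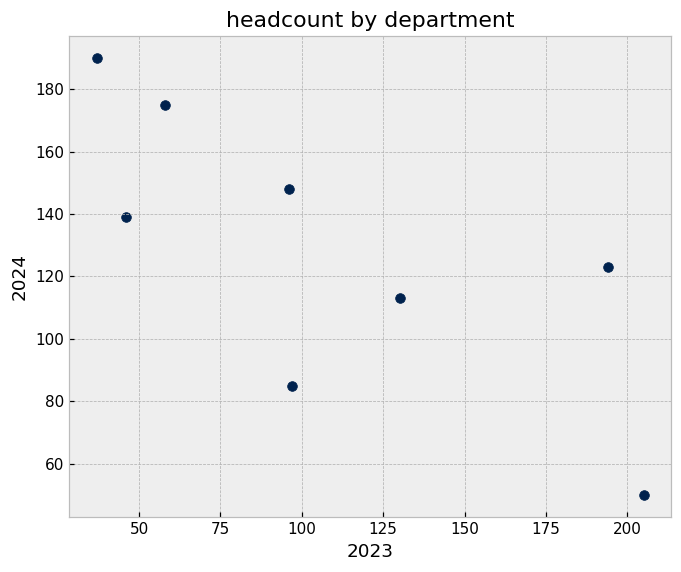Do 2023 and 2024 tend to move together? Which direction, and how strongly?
Points are negatively correlated; strong (|r| ≈ 0.8).

negative, strong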